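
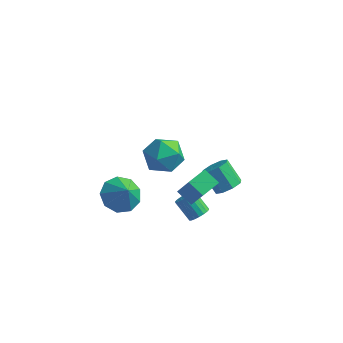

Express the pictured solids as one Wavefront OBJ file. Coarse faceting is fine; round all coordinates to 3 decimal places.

v -3.041 -1.679 -2.706
v -2.293 -2.119 -3.333
v -2.419 -2.121 -1.654
v -2.102 -1.435 -3.158
v -2.351 -0.864 -2.772
v -2.922 -0.675 -2.356
v -3.549 -0.956 -2.103
v -3.938 -1.575 -2.133
v -3.908 -2.243 -2.431
v -3.471 -2.647 -2.858
v -2.834 -2.598 -3.214
v 0.705 -3.353 0.777
v 1.569 -4.035 2.554
v 1.101 -2.355 0.968
v 1.965 -3.038 2.745
v 1.515 -3.582 0.295
v 2.379 -4.265 2.072
v 1.911 -2.585 0.486
v 2.775 -3.267 2.263
v 1.157 2.259 -4.169
v 1.751 2.368 -3.691
v 0.836 2.709 -2.633
v 0.243 2.601 -3.111
v 1.601 2.859 -3.979
v 0.686 3.201 -2.921
v 1.191 2.999 -4.379
v 0.276 3.341 -3.321
v 0.761 2.706 -4.656
v -0.154 3.047 -3.597
v 0.564 2.151 -4.647
v -0.351 2.492 -3.589
v 0.714 1.659 -4.359
v -0.201 2.001 -3.301
v 1.124 1.519 -3.959
v 0.209 1.861 -2.901
v 1.554 1.813 -3.683
v 0.639 2.154 -2.624
v -1.027 -1.885 2.856
v -0.376 -1.669 1.991
v -0.264 -3.491 3.029
v 0.387 -3.275 2.164
v 0.528 -2.727 3.112
v 0.056 -1.734 3.005
v -0.696 -3.426 2.015
v -1.168 -2.433 1.908
v -0.171 -2.621 1.471
v 0.585 -2.189 2.149
v -1.225 -2.971 2.871
v -0.469 -2.539 3.549
v 0.875 -0.977 -3.438
v 1.197 -0.516 -3.262
v 0.307 -0.221 -2.406
v -0.015 -0.683 -2.582
v 1.048 -0.414 -3.452
v 0.157 -0.119 -2.597
v 0.865 -0.423 -3.64
v -0.026 -0.128 -2.784
v 0.683 -0.543 -3.788
v -0.207 -0.248 -2.932
v 0.54 -0.748 -3.866
v -0.351 -0.453 -3.01
v 0.463 -0.999 -3.859
v -0.428 -0.704 -3.004
v 0.468 -1.246 -3.77
v -0.423 -0.951 -2.914
v 0.553 -1.439 -3.614
v -0.337 -1.144 -2.758
v 0.703 -1.541 -3.423
v -0.188 -1.246 -2.568
v 0.886 -1.532 -3.236
v -0.005 -1.237 -2.38
v 1.067 -1.412 -3.088
v 0.177 -1.117 -2.232
v 1.211 -1.207 -3.01
v 0.32 -0.912 -2.154
v 1.288 -0.956 -3.016
v 0.397 -0.661 -2.161
v 1.283 -0.709 -3.106
v 0.392 -0.414 -2.25
f 2 1 4
f 2 4 3
f 4 1 5
f 4 5 3
f 5 1 6
f 5 6 3
f 6 1 7
f 6 7 3
f 7 1 8
f 7 8 3
f 8 1 9
f 8 9 3
f 9 1 10
f 9 10 3
f 10 1 11
f 10 11 3
f 11 1 2
f 11 2 3
f 13 15 12
f 16 13 12
f 12 15 14
f 14 16 12
f 13 19 15
f 17 13 16
f 17 19 13
f 15 19 14
f 18 16 14
f 14 19 18
f 18 17 16
f 19 17 18
f 21 20 24
f 21 24 22
f 22 24 25
f 22 25 23
f 24 20 26
f 24 26 25
f 25 26 27
f 25 27 23
f 26 20 28
f 26 28 27
f 27 28 29
f 27 29 23
f 28 20 30
f 28 30 29
f 29 30 31
f 29 31 23
f 30 20 32
f 30 32 31
f 31 32 33
f 31 33 23
f 32 20 34
f 32 34 33
f 33 34 35
f 33 35 23
f 34 20 36
f 34 36 35
f 35 36 37
f 35 37 23
f 36 20 21
f 36 21 37
f 37 21 22
f 37 22 23
f 38 49 43
f 38 43 39
f 38 39 45
f 38 45 48
f 38 48 49
f 39 43 47
f 43 49 42
f 49 48 40
f 48 45 44
f 45 39 46
f 41 47 42
f 41 42 40
f 41 40 44
f 41 44 46
f 41 46 47
f 42 47 43
f 40 42 49
f 44 40 48
f 46 44 45
f 47 46 39
f 51 50 54
f 51 54 52
f 52 54 55
f 52 55 53
f 54 50 56
f 54 56 55
f 55 56 57
f 55 57 53
f 56 50 58
f 56 58 57
f 57 58 59
f 57 59 53
f 58 50 60
f 58 60 59
f 59 60 61
f 59 61 53
f 60 50 62
f 60 62 61
f 61 62 63
f 61 63 53
f 62 50 64
f 62 64 63
f 63 64 65
f 63 65 53
f 64 50 66
f 64 66 65
f 65 66 67
f 65 67 53
f 66 50 68
f 66 68 67
f 67 68 69
f 67 69 53
f 68 50 70
f 68 70 69
f 69 70 71
f 69 71 53
f 70 50 72
f 70 72 71
f 71 72 73
f 71 73 53
f 72 50 74
f 72 74 73
f 73 74 75
f 73 75 53
f 74 50 76
f 74 76 75
f 75 76 77
f 75 77 53
f 76 50 78
f 76 78 77
f 77 78 79
f 77 79 53
f 78 50 51
f 78 51 79
f 79 51 52
f 79 52 53



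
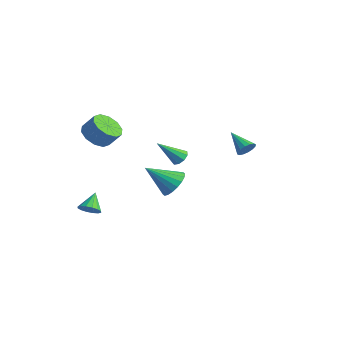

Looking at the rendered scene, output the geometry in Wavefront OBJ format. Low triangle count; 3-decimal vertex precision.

v -0.437 0.382 -1.131
v 0.092 -0.323 -1.535
v -1.263 -0.962 0.131
v 0.348 -0.182 -1.217
v 0.448 0.071 -0.882
v 0.373 0.386 -0.597
v 0.137 0.7 -0.417
v -0.212 0.951 -0.378
v -0.606 1.089 -0.489
v -0.966 1.087 -0.727
v -1.222 0.945 -1.045
v -1.322 0.692 -1.38
v -1.246 0.378 -1.665
v -1.011 0.064 -1.845
v -0.662 -0.187 -1.884
v -0.268 -0.325 -1.773
v -2.05 -4.029 -2.626
v -1.769 -4.402 -2.131
v -2.63 -3.311 -1.754
v -1.538 -4.142 -2.192
v -1.445 -3.853 -2.369
v -1.514 -3.61 -2.614
v -1.726 -3.48 -2.863
v -2.025 -3.497 -3.048
v -2.331 -3.656 -3.12
v -2.561 -3.916 -3.06
v -2.654 -4.205 -2.883
v -2.585 -4.448 -2.638
v -2.373 -4.578 -2.389
v -2.074 -4.561 -2.204
v 3.248 -1.551 3.019
v 3.664 -1.866 2.817
v 2.932 -2.749 4.241
v 3.798 -1.628 3.086
v 3.675 -1.354 3.323
v 3.352 -1.172 3.418
v 2.98 -1.167 3.327
v 2.733 -1.342 3.092
v 2.727 -1.614 2.822
v 2.965 -1.857 2.646
v 3.335 -1.956 2.644
v 1.554 3.792 1.503
v 1.811 4.083 1.974
v 0.246 3.628 2.317
v 1.675 4.31 1.801
v 1.507 4.399 1.549
v 1.351 4.325 1.285
v 1.25 4.108 1.078
v 1.23 3.807 0.986
v 1.297 3.502 1.032
v 1.433 3.274 1.204
v 1.601 3.186 1.456
v 1.757 3.26 1.721
v 1.858 3.476 1.927
v 1.878 3.778 2.019
v -1.662 -3.777 3.186
v -1.115 -3.261 2.573
v -0.572 -2.806 3.441
v -1.118 -3.323 4.054
v -1.601 -2.936 2.707
v -1.058 -2.481 3.575
v -2.11 -2.933 3.024
v -1.566 -2.478 3.891
v -2.448 -3.252 3.403
v -1.904 -2.797 4.27
v -2.485 -3.772 3.699
v -1.942 -3.317 4.566
v -2.208 -4.294 3.799
v -1.665 -3.839 4.667
v -1.722 -4.619 3.665
v -1.179 -4.164 4.533
v -1.214 -4.622 3.349
v -0.67 -4.167 4.216
v -0.876 -4.303 2.97
v -0.332 -3.848 3.837
v -0.838 -3.783 2.674
v -0.295 -3.328 3.541
f 2 1 4
f 2 4 3
f 4 1 5
f 4 5 3
f 5 1 6
f 5 6 3
f 6 1 7
f 6 7 3
f 7 1 8
f 7 8 3
f 8 1 9
f 8 9 3
f 9 1 10
f 9 10 3
f 10 1 11
f 10 11 3
f 11 1 12
f 11 12 3
f 12 1 13
f 12 13 3
f 13 1 14
f 13 14 3
f 14 1 15
f 14 15 3
f 15 1 16
f 15 16 3
f 16 1 2
f 16 2 3
f 18 17 20
f 18 20 19
f 20 17 21
f 20 21 19
f 21 17 22
f 21 22 19
f 22 17 23
f 22 23 19
f 23 17 24
f 23 24 19
f 24 17 25
f 24 25 19
f 25 17 26
f 25 26 19
f 26 17 27
f 26 27 19
f 27 17 28
f 27 28 19
f 28 17 29
f 28 29 19
f 29 17 30
f 29 30 19
f 30 17 18
f 30 18 19
f 32 31 34
f 32 34 33
f 34 31 35
f 34 35 33
f 35 31 36
f 35 36 33
f 36 31 37
f 36 37 33
f 37 31 38
f 37 38 33
f 38 31 39
f 38 39 33
f 39 31 40
f 39 40 33
f 40 31 41
f 40 41 33
f 41 31 32
f 41 32 33
f 43 42 45
f 43 45 44
f 45 42 46
f 45 46 44
f 46 42 47
f 46 47 44
f 47 42 48
f 47 48 44
f 48 42 49
f 48 49 44
f 49 42 50
f 49 50 44
f 50 42 51
f 50 51 44
f 51 42 52
f 51 52 44
f 52 42 53
f 52 53 44
f 53 42 54
f 53 54 44
f 54 42 55
f 54 55 44
f 55 42 43
f 55 43 44
f 57 56 60
f 57 60 58
f 58 60 61
f 58 61 59
f 60 56 62
f 60 62 61
f 61 62 63
f 61 63 59
f 62 56 64
f 62 64 63
f 63 64 65
f 63 65 59
f 64 56 66
f 64 66 65
f 65 66 67
f 65 67 59
f 66 56 68
f 66 68 67
f 67 68 69
f 67 69 59
f 68 56 70
f 68 70 69
f 69 70 71
f 69 71 59
f 70 56 72
f 70 72 71
f 71 72 73
f 71 73 59
f 72 56 74
f 72 74 73
f 73 74 75
f 73 75 59
f 74 56 76
f 74 76 75
f 75 76 77
f 75 77 59
f 76 56 57
f 76 57 77
f 77 57 58
f 77 58 59



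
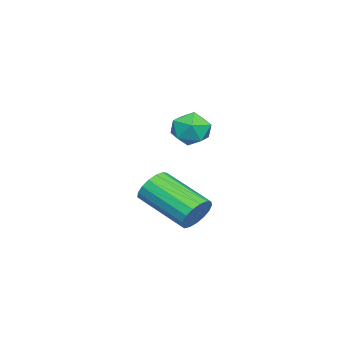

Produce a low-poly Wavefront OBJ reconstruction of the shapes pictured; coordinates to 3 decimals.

v -3.56 2.436 -2.716
v -3.022 2.466 -2.253
v -3.663 0.774 -1.4
v -4.2 0.744 -1.864
v -3.272 2.638 -2.1
v -3.913 0.946 -1.247
v -3.588 2.764 -2.087
v -4.228 1.072 -1.234
v -3.897 2.814 -2.219
v -4.538 1.123 -1.366
v -4.128 2.778 -2.465
v -4.769 1.086 -1.612
v -4.23 2.664 -2.768
v -4.871 0.972 -1.915
v -4.178 2.497 -3.06
v -4.819 0.805 -2.207
v -3.984 2.316 -3.273
v -4.625 0.625 -2.42
v -3.693 2.163 -3.358
v -4.334 0.471 -2.505
v -3.372 2.072 -3.297
v -4.012 0.38 -2.444
v -3.093 2.065 -3.102
v -3.734 0.373 -2.249
v -2.921 2.142 -2.819
v -3.562 0.451 -1.966
v -2.896 2.287 -2.513
v -3.537 0.595 -1.66
v -3.509 2.691 1.54
v -2.883 3.097 1.553
v -2.897 1.763 1.067
v -2.271 2.169 1.08
v -2.58 1.94 1.72
v -2.958 2.513 2.012
v -2.822 2.347 0.608
v -3.2 2.92 0.9
v -2.458 2.885 0.977
v -2.309 2.633 1.664
v -3.471 2.227 0.956
v -3.322 1.975 1.643
f 2 1 5
f 2 5 3
f 3 5 6
f 3 6 4
f 5 1 7
f 5 7 6
f 6 7 8
f 6 8 4
f 7 1 9
f 7 9 8
f 8 9 10
f 8 10 4
f 9 1 11
f 9 11 10
f 10 11 12
f 10 12 4
f 11 1 13
f 11 13 12
f 12 13 14
f 12 14 4
f 13 1 15
f 13 15 14
f 14 15 16
f 14 16 4
f 15 1 17
f 15 17 16
f 16 17 18
f 16 18 4
f 17 1 19
f 17 19 18
f 18 19 20
f 18 20 4
f 19 1 21
f 19 21 20
f 20 21 22
f 20 22 4
f 21 1 23
f 21 23 22
f 22 23 24
f 22 24 4
f 23 1 25
f 23 25 24
f 24 25 26
f 24 26 4
f 25 1 27
f 25 27 26
f 26 27 28
f 26 28 4
f 27 1 2
f 27 2 28
f 28 2 3
f 28 3 4
f 29 40 34
f 29 34 30
f 29 30 36
f 29 36 39
f 29 39 40
f 30 34 38
f 34 40 33
f 40 39 31
f 39 36 35
f 36 30 37
f 32 38 33
f 32 33 31
f 32 31 35
f 32 35 37
f 32 37 38
f 33 38 34
f 31 33 40
f 35 31 39
f 37 35 36
f 38 37 30



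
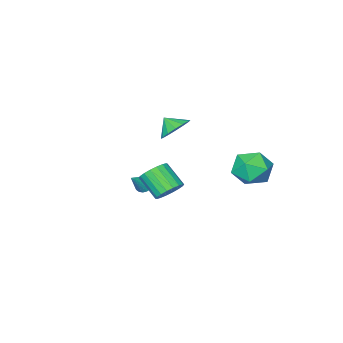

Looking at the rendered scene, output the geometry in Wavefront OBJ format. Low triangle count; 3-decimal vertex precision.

v 3.438 3.07 -0.627
v 4.256 3.114 -0.678
v 4.379 1.953 0.295
v 3.562 1.91 0.347
v 4.18 3.338 -0.401
v 4.303 2.178 0.573
v 3.957 3.51 -0.168
v 4.08 2.349 0.805
v 3.632 3.594 -0.026
v 3.755 2.434 0.947
v 3.268 3.575 -0.003
v 3.391 2.414 0.97
v 2.938 3.456 -0.104
v 3.061 2.295 0.87
v 2.707 3.26 -0.308
v 2.83 2.099 0.666
v 2.621 3.027 -0.575
v 2.744 1.866 0.398
v 2.697 2.802 -0.853
v 2.82 1.642 0.121
v 2.92 2.631 -1.085
v 3.043 1.47 -0.112
v 3.245 2.546 -1.227
v 3.368 1.386 -0.254
v 3.609 2.566 -1.25
v 3.732 1.405 -0.277
v 3.939 2.685 -1.15
v 4.062 1.524 -0.176
v 4.17 2.881 -0.946
v 4.293 1.72 0.028
v -2.699 3.631 -0.643
v -1.743 4.288 -0.384
v -1.557 2.172 -1.156
v -0.601 2.829 -0.897
v -1.315 2.448 -0.026
v -2.02 3.35 0.291
v -1.28 3.11 -1.831
v -1.985 4.012 -1.514
v -0.866 3.966 -1.118
v -0.888 3.557 -0.003
v -2.412 2.903 -1.537
v -2.434 2.494 -0.422
v -2.035 -3.478 -1.063
v -1.229 -3.706 -1.59
v -1.805 -4.202 -0.397
v -1.073 -3.35 -1.257
v -1.175 -3.028 -0.872
v -1.507 -2.826 -0.537
v -1.981 -2.8 -0.344
v -2.469 -2.955 -0.343
v -2.841 -3.25 -0.535
v -2.998 -3.606 -0.869
v -2.896 -3.928 -1.254
v -2.564 -4.13 -1.588
v -2.09 -4.157 -1.782
v -1.602 -4.002 -1.782
v 1.391 -1.734 -3.184
v 1.686 -1.446 -3.548
v 2.349 -1.566 -2.276
v 1.552 -1.274 -3.438
v 1.386 -1.192 -3.278
v 1.221 -1.218 -3.099
v 1.089 -1.346 -2.937
v 1.018 -1.551 -2.824
v 1.02 -1.792 -2.782
v 1.096 -2.022 -2.82
v 1.231 -2.194 -2.929
v 1.397 -2.276 -3.09
v 1.562 -2.25 -3.268
v 1.693 -2.122 -3.431
v 1.765 -1.917 -3.544
v 1.762 -1.676 -3.586
f 2 1 5
f 2 5 3
f 3 5 6
f 3 6 4
f 5 1 7
f 5 7 6
f 6 7 8
f 6 8 4
f 7 1 9
f 7 9 8
f 8 9 10
f 8 10 4
f 9 1 11
f 9 11 10
f 10 11 12
f 10 12 4
f 11 1 13
f 11 13 12
f 12 13 14
f 12 14 4
f 13 1 15
f 13 15 14
f 14 15 16
f 14 16 4
f 15 1 17
f 15 17 16
f 16 17 18
f 16 18 4
f 17 1 19
f 17 19 18
f 18 19 20
f 18 20 4
f 19 1 21
f 19 21 20
f 20 21 22
f 20 22 4
f 21 1 23
f 21 23 22
f 22 23 24
f 22 24 4
f 23 1 25
f 23 25 24
f 24 25 26
f 24 26 4
f 25 1 27
f 25 27 26
f 26 27 28
f 26 28 4
f 27 1 29
f 27 29 28
f 28 29 30
f 28 30 4
f 29 1 2
f 29 2 30
f 30 2 3
f 30 3 4
f 31 42 36
f 31 36 32
f 31 32 38
f 31 38 41
f 31 41 42
f 32 36 40
f 36 42 35
f 42 41 33
f 41 38 37
f 38 32 39
f 34 40 35
f 34 35 33
f 34 33 37
f 34 37 39
f 34 39 40
f 35 40 36
f 33 35 42
f 37 33 41
f 39 37 38
f 40 39 32
f 44 43 46
f 44 46 45
f 46 43 47
f 46 47 45
f 47 43 48
f 47 48 45
f 48 43 49
f 48 49 45
f 49 43 50
f 49 50 45
f 50 43 51
f 50 51 45
f 51 43 52
f 51 52 45
f 52 43 53
f 52 53 45
f 53 43 54
f 53 54 45
f 54 43 55
f 54 55 45
f 55 43 56
f 55 56 45
f 56 43 44
f 56 44 45
f 58 57 60
f 58 60 59
f 60 57 61
f 60 61 59
f 61 57 62
f 61 62 59
f 62 57 63
f 62 63 59
f 63 57 64
f 63 64 59
f 64 57 65
f 64 65 59
f 65 57 66
f 65 66 59
f 66 57 67
f 66 67 59
f 67 57 68
f 67 68 59
f 68 57 69
f 68 69 59
f 69 57 70
f 69 70 59
f 70 57 71
f 70 71 59
f 71 57 72
f 71 72 59
f 72 57 58
f 72 58 59



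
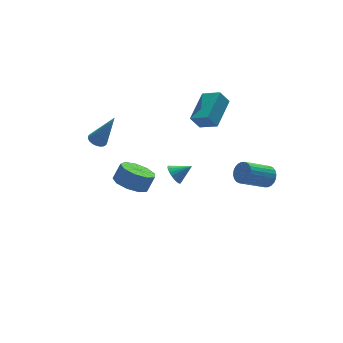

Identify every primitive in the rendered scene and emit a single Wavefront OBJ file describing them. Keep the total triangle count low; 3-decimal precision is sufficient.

v -0.244 -1.848 2.045
v 0.115 -1.582 1.629
v 0.604 -2.132 2.595
v 0.073 -1.392 1.792
v -0.023 -1.281 1.998
v -0.158 -1.268 2.213
v -0.308 -1.355 2.398
v -0.446 -1.527 2.523
v -0.55 -1.755 2.565
v -0.6 -1.998 2.517
v -0.589 -2.216 2.387
v -0.519 -2.37 2.198
v -0.401 -2.434 1.983
v -0.255 -2.396 1.779
v -0.108 -2.264 1.62
v 0.016 -2.059 1.535
v 0.095 -1.818 1.538
v 2.524 0.572 2.914
v 2.038 0.725 3.692
v 3.896 1.779 3.533
v 3.411 1.933 4.311
v 3.069 -0.313 3.429
v 2.584 -0.159 4.207
v 4.442 0.895 4.048
v 3.956 1.048 4.826
v -2.283 2.687 2.22
v -1.846 2.474 1.985
v -1.537 2.173 4.08
v -1.782 2.686 2.018
v -1.805 2.899 2.086
v -1.91 3.075 2.177
v -2.08 3.184 2.275
v -2.285 3.208 2.364
v -2.489 3.141 2.428
v -2.659 2.996 2.455
v -2.763 2.797 2.442
v -2.784 2.58 2.391
v -2.719 2.381 2.309
v -2.578 2.235 2.213
v -2.386 2.167 2.117
v -2.177 2.19 2.039
v -1.986 2.298 1.993
v -0.215 3.163 -2.639
v 0.555 3.597 -3.149
v 1.085 3.711 -2.25
v 0.315 3.277 -1.741
v 0.1 4.084 -2.943
v 0.631 4.198 -2.044
v -0.502 4.141 -2.594
v 0.029 4.255 -1.696
v -0.97 3.74 -2.267
v -0.439 3.854 -1.368
v -1.085 3.069 -2.114
v -0.554 3.183 -1.215
v -0.793 2.442 -2.207
v -0.262 2.556 -1.308
v -0.231 2.152 -2.502
v 0.3 2.266 -1.603
v 0.339 2.336 -2.861
v 0.869 2.45 -1.963
v 0.649 2.906 -3.117
v 1.179 3.02 -2.218
v 4.072 -3.673 1.529
v 4.383 -3.383 2.021
v 2.919 -3.377 2.943
v 2.608 -3.667 2.451
v 4.301 -3.183 1.889
v 2.837 -3.176 2.811
v 4.184 -3.057 1.703
v 2.72 -3.051 2.625
v 4.05 -3.025 1.49
v 2.586 -3.018 2.412
v 3.919 -3.091 1.283
v 2.455 -3.085 2.205
v 3.812 -3.246 1.113
v 2.348 -3.24 2.035
v 3.744 -3.467 1.007
v 2.28 -3.46 1.929
v 3.726 -3.718 0.98
v 2.262 -3.712 1.902
v 3.761 -3.963 1.037
v 2.297 -3.957 1.959
v 3.843 -4.164 1.169
v 2.379 -4.157 2.091
v 3.96 -4.289 1.355
v 2.496 -4.283 2.277
v 4.094 -4.322 1.568
v 2.63 -4.315 2.49
v 4.225 -4.255 1.775
v 2.761 -4.249 2.697
v 4.332 -4.1 1.945
v 2.868 -4.094 2.867
v 4.4 -3.88 2.051
v 2.936 -3.873 2.973
v 4.418 -3.628 2.078
v 2.954 -3.622 3
f 2 1 4
f 2 4 3
f 4 1 5
f 4 5 3
f 5 1 6
f 5 6 3
f 6 1 7
f 6 7 3
f 7 1 8
f 7 8 3
f 8 1 9
f 8 9 3
f 9 1 10
f 9 10 3
f 10 1 11
f 10 11 3
f 11 1 12
f 11 12 3
f 12 1 13
f 12 13 3
f 13 1 14
f 13 14 3
f 14 1 15
f 14 15 3
f 15 1 16
f 15 16 3
f 16 1 17
f 16 17 3
f 17 1 2
f 17 2 3
f 19 21 18
f 22 19 18
f 18 21 20
f 20 22 18
f 19 25 21
f 23 19 22
f 23 25 19
f 21 25 20
f 24 22 20
f 20 25 24
f 24 23 22
f 25 23 24
f 27 26 29
f 27 29 28
f 29 26 30
f 29 30 28
f 30 26 31
f 30 31 28
f 31 26 32
f 31 32 28
f 32 26 33
f 32 33 28
f 33 26 34
f 33 34 28
f 34 26 35
f 34 35 28
f 35 26 36
f 35 36 28
f 36 26 37
f 36 37 28
f 37 26 38
f 37 38 28
f 38 26 39
f 38 39 28
f 39 26 40
f 39 40 28
f 40 26 41
f 40 41 28
f 41 26 42
f 41 42 28
f 42 26 27
f 42 27 28
f 44 43 47
f 44 47 45
f 45 47 48
f 45 48 46
f 47 43 49
f 47 49 48
f 48 49 50
f 48 50 46
f 49 43 51
f 49 51 50
f 50 51 52
f 50 52 46
f 51 43 53
f 51 53 52
f 52 53 54
f 52 54 46
f 53 43 55
f 53 55 54
f 54 55 56
f 54 56 46
f 55 43 57
f 55 57 56
f 56 57 58
f 56 58 46
f 57 43 59
f 57 59 58
f 58 59 60
f 58 60 46
f 59 43 61
f 59 61 60
f 60 61 62
f 60 62 46
f 61 43 44
f 61 44 62
f 62 44 45
f 62 45 46
f 64 63 67
f 64 67 65
f 65 67 68
f 65 68 66
f 67 63 69
f 67 69 68
f 68 69 70
f 68 70 66
f 69 63 71
f 69 71 70
f 70 71 72
f 70 72 66
f 71 63 73
f 71 73 72
f 72 73 74
f 72 74 66
f 73 63 75
f 73 75 74
f 74 75 76
f 74 76 66
f 75 63 77
f 75 77 76
f 76 77 78
f 76 78 66
f 77 63 79
f 77 79 78
f 78 79 80
f 78 80 66
f 79 63 81
f 79 81 80
f 80 81 82
f 80 82 66
f 81 63 83
f 81 83 82
f 82 83 84
f 82 84 66
f 83 63 85
f 83 85 84
f 84 85 86
f 84 86 66
f 85 63 87
f 85 87 86
f 86 87 88
f 86 88 66
f 87 63 89
f 87 89 88
f 88 89 90
f 88 90 66
f 89 63 91
f 89 91 90
f 90 91 92
f 90 92 66
f 91 63 93
f 91 93 92
f 92 93 94
f 92 94 66
f 93 63 95
f 93 95 94
f 94 95 96
f 94 96 66
f 95 63 64
f 95 64 96
f 96 64 65
f 96 65 66



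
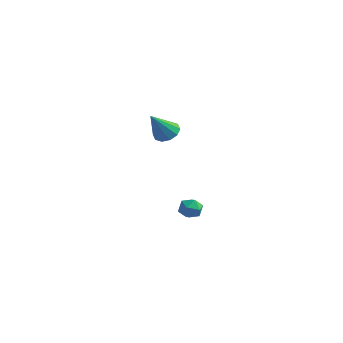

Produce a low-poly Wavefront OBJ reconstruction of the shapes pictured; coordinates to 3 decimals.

v -3.216 0.064 -3.622
v -2.858 0.473 -3.157
v -2.242 -0.513 -3.863
v -1.884 -0.104 -3.398
v -2.367 -0.575 -3.162
v -2.969 -0.219 -3.013
v -2.131 0.179 -4.007
v -2.733 0.535 -3.858
v -2.188 0.544 -3.395
v -2.334 0.078 -2.873
v -2.766 -0.118 -4.147
v -2.912 -0.584 -3.625
v -2.241 -2.31 2.791
v -1.612 -2.029 3.061
v -2.359 -3.39 4.189
v -1.96 -1.78 3.224
v -2.415 -1.734 3.222
v -2.804 -1.908 3.054
v -2.977 -2.236 2.787
v -2.87 -2.592 2.521
v -2.522 -2.84 2.358
v -2.067 -2.886 2.361
v -1.679 -2.712 2.528
v -1.505 -2.385 2.795
f 1 12 6
f 1 6 2
f 1 2 8
f 1 8 11
f 1 11 12
f 2 6 10
f 6 12 5
f 12 11 3
f 11 8 7
f 8 2 9
f 4 10 5
f 4 5 3
f 4 3 7
f 4 7 9
f 4 9 10
f 5 10 6
f 3 5 12
f 7 3 11
f 9 7 8
f 10 9 2
f 14 13 16
f 14 16 15
f 16 13 17
f 16 17 15
f 17 13 18
f 17 18 15
f 18 13 19
f 18 19 15
f 19 13 20
f 19 20 15
f 20 13 21
f 20 21 15
f 21 13 22
f 21 22 15
f 22 13 23
f 22 23 15
f 23 13 24
f 23 24 15
f 24 13 14
f 24 14 15



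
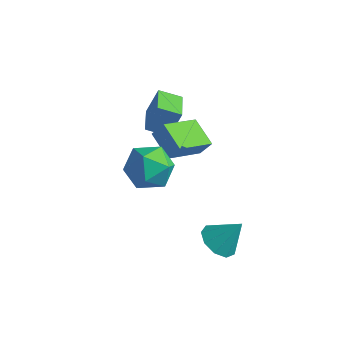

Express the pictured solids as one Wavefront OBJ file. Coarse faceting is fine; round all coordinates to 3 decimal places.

v 3.029 0.507 -1.818
v 3.81 0.023 -2.062
v 3.811 1.113 -0.522
v 3.816 0.61 -2.341
v 3.454 1.149 -2.374
v 2.893 1.387 -2.148
v 2.397 1.214 -1.767
v 2.196 0.709 -1.41
v 2.385 0.11 -1.243
v 2.876 -0.303 -1.346
v 3.438 -0.338 -1.669
v 1.266 1.471 2.638
v 0.949 -0.333 3.513
v 0.01 1.962 3.196
v -0.308 0.158 4.071
v 1.688 1.742 3.349
v 1.37 -0.062 4.224
v 0.431 2.233 3.907
v 0.114 0.429 4.782
v 0.207 -0.439 3.48
v 1.405 -0.464 3.456
v 0.175 -2.336 3.884
v 1.373 -2.361 3.86
v 0.803 -1.784 4.743
v 0.823 -0.612 4.493
v 0.757 -2.188 2.847
v 0.777 -1.016 2.597
v 1.745 -1.545 3.065
v 1.774 -1.296 4.237
v -0.194 -1.504 3.103
v -0.165 -1.255 4.275
v -3.418 3.611 1.11
v -3.094 4.108 2.488
v -2.524 4.213 0.682
v -2.2 4.71 2.06
v -2.46 2.35 1.34
v -2.136 2.847 2.718
v -1.566 2.952 0.912
v -1.242 3.449 2.29
f 2 1 4
f 2 4 3
f 4 1 5
f 4 5 3
f 5 1 6
f 5 6 3
f 6 1 7
f 6 7 3
f 7 1 8
f 7 8 3
f 8 1 9
f 8 9 3
f 9 1 10
f 9 10 3
f 10 1 11
f 10 11 3
f 11 1 2
f 11 2 3
f 13 15 12
f 16 13 12
f 12 15 14
f 14 16 12
f 13 19 15
f 17 13 16
f 17 19 13
f 15 19 14
f 18 16 14
f 14 19 18
f 18 17 16
f 19 17 18
f 20 31 25
f 20 25 21
f 20 21 27
f 20 27 30
f 20 30 31
f 21 25 29
f 25 31 24
f 31 30 22
f 30 27 26
f 27 21 28
f 23 29 24
f 23 24 22
f 23 22 26
f 23 26 28
f 23 28 29
f 24 29 25
f 22 24 31
f 26 22 30
f 28 26 27
f 29 28 21
f 33 35 32
f 36 33 32
f 32 35 34
f 34 36 32
f 33 39 35
f 37 33 36
f 37 39 33
f 35 39 34
f 38 36 34
f 34 39 38
f 38 37 36
f 39 37 38



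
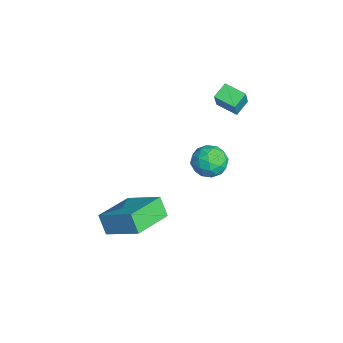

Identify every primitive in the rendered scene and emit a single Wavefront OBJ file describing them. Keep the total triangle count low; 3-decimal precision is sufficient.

v -1.658 2.499 2.732
v -2.215 3.127 3.176
v -0.89 3.359 2.48
v -1.447 3.987 2.924
v -0.993 2.253 3.916
v -1.55 2.881 4.36
v -0.225 3.113 3.664
v -0.782 3.741 4.108
v 3.436 -3.896 -0.161
v 4.603 -2.542 0.843
v 1.935 -2.33 -0.528
v 3.101 -0.977 0.476
v 3.959 -3.623 -1.136
v 5.125 -2.27 -0.132
v 2.457 -2.058 -1.503
v 3.624 -0.704 -0.499
v -2.347 2.245 -1.545
v -1.871 2.611 -0.746
v -0.949 1.669 -2.114
v -0.473 2.035 -1.315
v -1.104 1.267 -1.212
v -1.968 1.624 -0.861
v -0.852 2.656 -1.999
v -1.716 3.013 -1.648
v -0.947 2.865 -1.027
v -1.103 2.007 -0.541
v -1.717 2.273 -2.319
v -1.873 1.415 -1.833
v -2.232 2.479 -1.095
v -0.588 1.801 -1.765
v -0.959 1.35 -1.704
v -0.679 1.565 -1.235
v -2.289 1.898 -1.163
v -2.009 2.113 -0.693
v -1.558 1.324 -0.967
v -0.811 2.167 -2.167
v -0.531 2.382 -1.697
v -2.141 2.715 -1.625
v -1.861 2.93 -1.156
v -1.262 2.956 -1.893
v -1.409 2.843 -0.791
v -0.587 2.505 -1.126
v -0.81 2.87 -1.528
v -1.318 3.079 -1.321
v -1.501 2.339 -0.505
v -0.679 2 -0.84
v -1.05 1.549 -0.779
v -1.558 1.758 -0.573
v -0.958 2.488 -0.671
v -2.141 2.28 -2.02
v -1.319 1.941 -2.355
v -1.262 2.522 -2.287
v -1.77 2.731 -2.081
v -2.233 1.775 -1.734
v -1.411 1.437 -2.069
v -1.502 1.201 -1.539
v -2.01 1.41 -1.332
v -1.862 1.792 -2.189
f 2 4 1
f 5 2 1
f 1 4 3
f 3 5 1
f 2 8 4
f 6 2 5
f 6 8 2
f 4 8 3
f 7 5 3
f 3 8 7
f 7 6 5
f 8 6 7
f 10 12 9
f 13 10 9
f 9 12 11
f 11 13 9
f 10 16 12
f 14 10 13
f 14 16 10
f 12 16 11
f 15 13 11
f 11 16 15
f 15 14 13
f 16 14 15
f 17 54 33
f 54 28 57
f 33 57 22
f 54 57 33
f 17 33 29
f 33 22 34
f 29 34 18
f 33 34 29
f 17 29 38
f 29 18 39
f 38 39 24
f 29 39 38
f 17 38 50
f 38 24 53
f 50 53 27
f 38 53 50
f 17 50 54
f 50 27 58
f 54 58 28
f 50 58 54
f 18 34 45
f 34 22 48
f 45 48 26
f 34 48 45
f 22 57 35
f 57 28 56
f 35 56 21
f 57 56 35
f 28 58 55
f 58 27 51
f 55 51 19
f 58 51 55
f 27 53 52
f 53 24 40
f 52 40 23
f 53 40 52
f 24 39 44
f 39 18 41
f 44 41 25
f 39 41 44
f 20 46 32
f 46 26 47
f 32 47 21
f 46 47 32
f 20 32 30
f 32 21 31
f 30 31 19
f 32 31 30
f 20 30 37
f 30 19 36
f 37 36 23
f 30 36 37
f 20 37 42
f 37 23 43
f 42 43 25
f 37 43 42
f 20 42 46
f 42 25 49
f 46 49 26
f 42 49 46
f 21 47 35
f 47 26 48
f 35 48 22
f 47 48 35
f 19 31 55
f 31 21 56
f 55 56 28
f 31 56 55
f 23 36 52
f 36 19 51
f 52 51 27
f 36 51 52
f 25 43 44
f 43 23 40
f 44 40 24
f 43 40 44
f 26 49 45
f 49 25 41
f 45 41 18
f 49 41 45



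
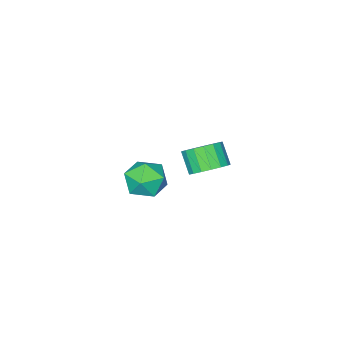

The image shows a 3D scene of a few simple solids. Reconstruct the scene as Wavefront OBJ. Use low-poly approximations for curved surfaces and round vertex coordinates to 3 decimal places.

v 2.419 2.04 3.797
v 3.02 2.054 2.821
v 2.4 0.186 3.759
v 3.001 0.2 2.783
v 3.494 0.529 3.764
v 3.505 1.675 3.788
v 1.915 0.565 2.792
v 1.926 1.711 2.816
v 2.708 1.143 2.2
v 3.684 1.12 2.801
v 1.736 1.12 3.779
v 2.712 1.097 4.38
v -2.926 -0.641 -0.437
v -1.955 -1.057 -0.528
v -2.244 -1.956 0.506
v -3.214 -1.539 0.597
v -1.896 -0.685 -0.188
v -2.185 -1.584 0.846
v -2.073 -0.302 0.095
v -2.362 -1.201 1.129
v -2.446 0.002 0.256
v -2.734 -0.897 1.29
v -2.928 0.16 0.258
v -3.216 -0.739 1.292
v -3.41 0.134 0.101
v -3.698 -0.765 1.135
v -3.781 -0.069 -0.179
v -4.069 -0.968 0.855
v -3.956 -0.404 -0.518
v -4.244 -1.302 0.516
v -3.895 -0.792 -0.839
v -4.183 -1.691 0.195
v -3.612 -1.146 -1.068
v -3.9 -2.045 -0.034
v -3.172 -1.384 -1.152
v -3.46 -2.283 -0.118
v -2.675 -1.451 -1.072
v -2.964 -2.35 -0.038
v -2.236 -1.333 -0.847
v -2.525 -2.232 0.187
f 1 12 6
f 1 6 2
f 1 2 8
f 1 8 11
f 1 11 12
f 2 6 10
f 6 12 5
f 12 11 3
f 11 8 7
f 8 2 9
f 4 10 5
f 4 5 3
f 4 3 7
f 4 7 9
f 4 9 10
f 5 10 6
f 3 5 12
f 7 3 11
f 9 7 8
f 10 9 2
f 14 13 17
f 14 17 15
f 15 17 18
f 15 18 16
f 17 13 19
f 17 19 18
f 18 19 20
f 18 20 16
f 19 13 21
f 19 21 20
f 20 21 22
f 20 22 16
f 21 13 23
f 21 23 22
f 22 23 24
f 22 24 16
f 23 13 25
f 23 25 24
f 24 25 26
f 24 26 16
f 25 13 27
f 25 27 26
f 26 27 28
f 26 28 16
f 27 13 29
f 27 29 28
f 28 29 30
f 28 30 16
f 29 13 31
f 29 31 30
f 30 31 32
f 30 32 16
f 31 13 33
f 31 33 32
f 32 33 34
f 32 34 16
f 33 13 35
f 33 35 34
f 34 35 36
f 34 36 16
f 35 13 37
f 35 37 36
f 36 37 38
f 36 38 16
f 37 13 39
f 37 39 38
f 38 39 40
f 38 40 16
f 39 13 14
f 39 14 40
f 40 14 15
f 40 15 16



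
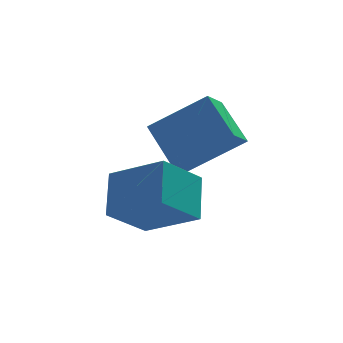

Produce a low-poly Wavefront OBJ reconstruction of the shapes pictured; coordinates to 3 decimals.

v -0.12 3.114 -0.571
v -0.688 2.492 0.057
v -0.531 4.42 0.35
v -1.099 3.798 0.978
v 1.519 2.802 0.602
v 0.951 2.18 1.23
v 1.108 4.108 1.523
v 0.54 3.486 2.151
v -2.831 0.91 -0.655
v -1.564 -0.112 0.245
v -2.512 2.081 0.225
v -1.245 1.06 1.126
v -1.675 1.4 -1.726
v -0.408 0.379 -0.825
v -1.356 2.572 -0.845
v -0.089 1.55 0.055
f 2 4 1
f 5 2 1
f 1 4 3
f 3 5 1
f 2 8 4
f 6 2 5
f 6 8 2
f 4 8 3
f 7 5 3
f 3 8 7
f 7 6 5
f 8 6 7
f 10 12 9
f 13 10 9
f 9 12 11
f 11 13 9
f 10 16 12
f 14 10 13
f 14 16 10
f 12 16 11
f 15 13 11
f 11 16 15
f 15 14 13
f 16 14 15



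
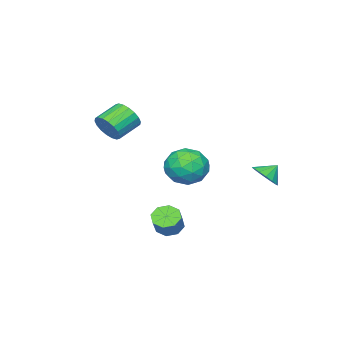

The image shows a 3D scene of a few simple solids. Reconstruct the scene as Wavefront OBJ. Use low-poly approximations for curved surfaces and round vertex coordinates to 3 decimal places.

v 1.75 -3.541 2.168
v 2.074 -3.901 2.986
v 0.713 -3.619 3.649
v 0.39 -3.259 2.832
v 2.174 -3.491 3.017
v 0.813 -3.209 3.68
v 2.19 -3.091 2.88
v 0.83 -2.81 3.544
v 2.119 -2.781 2.603
v 0.758 -2.499 3.266
v 1.975 -2.62 2.239
v 0.614 -2.339 2.902
v 1.787 -2.643 1.861
v 0.426 -2.361 2.524
v 1.591 -2.843 1.544
v 0.23 -2.561 2.208
v 1.427 -3.181 1.351
v 0.066 -2.899 2.014
v 1.327 -3.591 1.32
v -0.034 -3.309 1.983
v 1.31 -3.99 1.456
v -0.05 -3.709 2.12
v 1.382 -4.301 1.734
v 0.021 -4.019 2.397
v 1.526 -4.461 2.098
v 0.165 -4.18 2.761
v 1.714 -4.439 2.476
v 0.353 -4.157 3.139
v 1.91 -4.239 2.792
v 0.549 -3.957 3.456
v -2.696 3.444 -1.003
v -2.019 3.568 -0.407
v -3.364 3.796 -0.317
v -2.049 3.974 -0.644
v -2.252 4.238 -0.977
v -2.573 4.289 -1.317
v -2.928 4.114 -1.573
v -3.221 3.759 -1.676
v -3.372 3.32 -1.599
v -3.343 2.914 -1.362
v -3.14 2.65 -1.028
v -2.818 2.599 -0.688
v -2.464 2.774 -0.432
v -2.171 3.129 -0.329
v 3.085 3.705 1.098
v 3.887 3.052 1.784
v 1.873 2.108 0.996
v 2.675 1.455 1.682
v 2.037 2.389 2.193
v 2.786 3.376 2.256
v 2.974 1.784 0.524
v 3.723 2.771 0.587
v 3.818 1.865 1.429
v 3.239 2.239 2.461
v 2.521 2.921 0.319
v 1.942 3.295 1.351
v 3.592 3.519 1.45
v 2.168 1.641 1.33
v 1.793 2.19 1.631
v 2.264 1.806 2.034
v 2.945 3.709 1.727
v 3.417 3.325 2.131
v 2.329 2.935 2.371
v 2.343 1.835 0.649
v 2.815 1.451 1.053
v 3.496 3.354 0.746
v 3.967 2.97 1.149
v 3.431 2.225 0.409
v 4.023 2.438 1.645
v 3.311 1.499 1.585
v 3.487 1.692 0.904
v 3.927 2.272 0.941
v 3.683 2.657 2.251
v 2.971 1.718 2.191
v 2.596 2.267 2.492
v 3.036 2.847 2.529
v 3.643 1.96 2.043
v 2.789 3.442 0.589
v 2.077 2.503 0.529
v 2.724 2.313 0.251
v 3.164 2.893 0.288
v 2.449 3.661 1.195
v 1.737 2.722 1.135
v 1.833 2.888 1.839
v 2.273 3.468 1.876
v 2.117 3.2 0.737
v 2.015 0.791 -3.609
v 2.591 1.037 -4.124
v 3.34 1.414 -3.105
v 2.765 1.169 -2.591
v 2.184 1.486 -3.991
v 2.934 1.863 -2.972
v 1.679 1.528 -3.634
v 2.429 1.905 -2.616
v 1.37 1.139 -3.263
v 2.12 1.516 -2.245
v 1.44 0.546 -3.095
v 2.189 0.923 -2.076
v 1.846 0.097 -3.228
v 2.596 0.474 -2.209
v 2.351 0.055 -3.584
v 3.101 0.432 -2.566
v 2.66 0.444 -3.955
v 3.41 0.821 -2.937
f 2 1 5
f 2 5 3
f 3 5 6
f 3 6 4
f 5 1 7
f 5 7 6
f 6 7 8
f 6 8 4
f 7 1 9
f 7 9 8
f 8 9 10
f 8 10 4
f 9 1 11
f 9 11 10
f 10 11 12
f 10 12 4
f 11 1 13
f 11 13 12
f 12 13 14
f 12 14 4
f 13 1 15
f 13 15 14
f 14 15 16
f 14 16 4
f 15 1 17
f 15 17 16
f 16 17 18
f 16 18 4
f 17 1 19
f 17 19 18
f 18 19 20
f 18 20 4
f 19 1 21
f 19 21 20
f 20 21 22
f 20 22 4
f 21 1 23
f 21 23 22
f 22 23 24
f 22 24 4
f 23 1 25
f 23 25 24
f 24 25 26
f 24 26 4
f 25 1 27
f 25 27 26
f 26 27 28
f 26 28 4
f 27 1 29
f 27 29 28
f 28 29 30
f 28 30 4
f 29 1 2
f 29 2 30
f 30 2 3
f 30 3 4
f 32 31 34
f 32 34 33
f 34 31 35
f 34 35 33
f 35 31 36
f 35 36 33
f 36 31 37
f 36 37 33
f 37 31 38
f 37 38 33
f 38 31 39
f 38 39 33
f 39 31 40
f 39 40 33
f 40 31 41
f 40 41 33
f 41 31 42
f 41 42 33
f 42 31 43
f 42 43 33
f 43 31 44
f 43 44 33
f 44 31 32
f 44 32 33
f 45 82 61
f 82 56 85
f 61 85 50
f 82 85 61
f 45 61 57
f 61 50 62
f 57 62 46
f 61 62 57
f 45 57 66
f 57 46 67
f 66 67 52
f 57 67 66
f 45 66 78
f 66 52 81
f 78 81 55
f 66 81 78
f 45 78 82
f 78 55 86
f 82 86 56
f 78 86 82
f 46 62 73
f 62 50 76
f 73 76 54
f 62 76 73
f 50 85 63
f 85 56 84
f 63 84 49
f 85 84 63
f 56 86 83
f 86 55 79
f 83 79 47
f 86 79 83
f 55 81 80
f 81 52 68
f 80 68 51
f 81 68 80
f 52 67 72
f 67 46 69
f 72 69 53
f 67 69 72
f 48 74 60
f 74 54 75
f 60 75 49
f 74 75 60
f 48 60 58
f 60 49 59
f 58 59 47
f 60 59 58
f 48 58 65
f 58 47 64
f 65 64 51
f 58 64 65
f 48 65 70
f 65 51 71
f 70 71 53
f 65 71 70
f 48 70 74
f 70 53 77
f 74 77 54
f 70 77 74
f 49 75 63
f 75 54 76
f 63 76 50
f 75 76 63
f 47 59 83
f 59 49 84
f 83 84 56
f 59 84 83
f 51 64 80
f 64 47 79
f 80 79 55
f 64 79 80
f 53 71 72
f 71 51 68
f 72 68 52
f 71 68 72
f 54 77 73
f 77 53 69
f 73 69 46
f 77 69 73
f 88 87 91
f 88 91 89
f 89 91 92
f 89 92 90
f 91 87 93
f 91 93 92
f 92 93 94
f 92 94 90
f 93 87 95
f 93 95 94
f 94 95 96
f 94 96 90
f 95 87 97
f 95 97 96
f 96 97 98
f 96 98 90
f 97 87 99
f 97 99 98
f 98 99 100
f 98 100 90
f 99 87 101
f 99 101 100
f 100 101 102
f 100 102 90
f 101 87 103
f 101 103 102
f 102 103 104
f 102 104 90
f 103 87 88
f 103 88 104
f 104 88 89
f 104 89 90



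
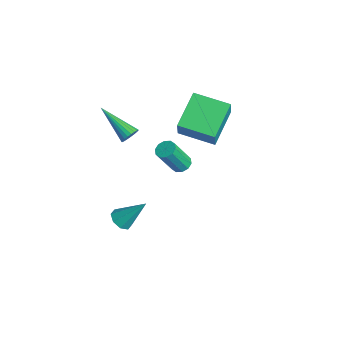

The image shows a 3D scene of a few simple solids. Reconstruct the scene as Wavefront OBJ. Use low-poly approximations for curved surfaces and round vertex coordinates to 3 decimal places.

v 0.986 0.34 1.802
v 1.318 0.712 1.983
v 1.445 -0.128 3.478
v 1.114 -0.5 3.298
v 1.012 0.803 2.06
v 1.14 -0.038 3.555
v 0.697 0.716 2.038
v 0.825 -0.124 3.534
v 0.492 0.486 1.927
v 0.62 -0.354 3.422
v 0.476 0.201 1.767
v 0.604 -0.639 3.263
v 0.655 -0.032 1.622
v 0.782 -0.872 3.117
v 0.96 -0.122 1.545
v 1.088 -0.963 3.04
v 1.275 -0.036 1.566
v 1.403 -0.876 3.062
v 1.48 0.194 1.678
v 1.608 -0.646 3.173
v 1.496 0.479 1.837
v 1.624 -0.361 3.333
v -1.302 -1.304 2.512
v -1.077 -1.166 2.96
v -2.918 -2.156 3.588
v -1.198 -0.993 2.916
v -1.337 -0.873 2.801
v -1.47 -0.828 2.637
v -1.574 -0.865 2.451
v -1.631 -0.979 2.275
v -1.631 -1.148 2.141
v -1.574 -1.345 2.071
v -1.47 -1.534 2.077
v -1.337 -1.684 2.159
v -1.198 -1.768 2.302
v -1.077 -1.772 2.481
v -0.994 -1.695 2.665
v -0.965 -1.55 2.823
v -0.994 -1.363 2.928
v -1.554 1.198 1.685
v -2.78 2.521 2.72
v -0.322 2.605 1.347
v -1.549 3.928 2.381
v -0.831 0.872 2.959
v -2.058 2.195 3.993
v 0.4 2.279 2.62
v -0.826 3.602 3.655
v -1.077 -1.922 -3.533
v -0.523 -1.789 -3.865
v -0.503 -0.858 -2.147
v -0.892 -1.459 -3.966
v -1.369 -1.401 -3.813
v -1.676 -1.647 -3.496
v -1.632 -2.055 -3.201
v -1.263 -2.385 -3.101
v -0.785 -2.444 -3.254
v -0.478 -2.197 -3.57
f 2 1 5
f 2 5 3
f 3 5 6
f 3 6 4
f 5 1 7
f 5 7 6
f 6 7 8
f 6 8 4
f 7 1 9
f 7 9 8
f 8 9 10
f 8 10 4
f 9 1 11
f 9 11 10
f 10 11 12
f 10 12 4
f 11 1 13
f 11 13 12
f 12 13 14
f 12 14 4
f 13 1 15
f 13 15 14
f 14 15 16
f 14 16 4
f 15 1 17
f 15 17 16
f 16 17 18
f 16 18 4
f 17 1 19
f 17 19 18
f 18 19 20
f 18 20 4
f 19 1 21
f 19 21 20
f 20 21 22
f 20 22 4
f 21 1 2
f 21 2 22
f 22 2 3
f 22 3 4
f 24 23 26
f 24 26 25
f 26 23 27
f 26 27 25
f 27 23 28
f 27 28 25
f 28 23 29
f 28 29 25
f 29 23 30
f 29 30 25
f 30 23 31
f 30 31 25
f 31 23 32
f 31 32 25
f 32 23 33
f 32 33 25
f 33 23 34
f 33 34 25
f 34 23 35
f 34 35 25
f 35 23 36
f 35 36 25
f 36 23 37
f 36 37 25
f 37 23 38
f 37 38 25
f 38 23 39
f 38 39 25
f 39 23 24
f 39 24 25
f 41 43 40
f 44 41 40
f 40 43 42
f 42 44 40
f 41 47 43
f 45 41 44
f 45 47 41
f 43 47 42
f 46 44 42
f 42 47 46
f 46 45 44
f 47 45 46
f 49 48 51
f 49 51 50
f 51 48 52
f 51 52 50
f 52 48 53
f 52 53 50
f 53 48 54
f 53 54 50
f 54 48 55
f 54 55 50
f 55 48 56
f 55 56 50
f 56 48 57
f 56 57 50
f 57 48 49
f 57 49 50



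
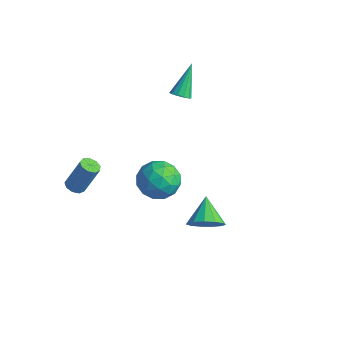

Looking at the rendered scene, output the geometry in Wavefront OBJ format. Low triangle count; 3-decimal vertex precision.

v -0.478 1.391 -1.16
v 0.201 0.521 -1.469
v -1.761 0.819 -2.371
v -1.082 -0.051 -2.68
v -1.559 -0.038 -1.638
v -0.766 0.315 -0.89
v -0.794 1.025 -2.95
v -0.001 1.378 -2.202
v 0.006 0.295 -2.576
v -0.467 -0.362 -1.764
v -1.093 1.702 -2.076
v -1.566 1.045 -1.264
v -0.026 1.006 -1.208
v -1.534 0.334 -2.632
v -1.815 0.341 -2.019
v -1.415 -0.17 -2.201
v -0.594 0.885 -0.868
v -0.195 0.374 -1.049
v -1.23 0.045 -1.148
v -1.365 0.966 -2.791
v -0.966 0.455 -2.972
v -0.145 1.51 -1.639
v 0.255 0.999 -1.821
v -0.33 1.295 -2.692
v 0.259 0.362 -2.04
v -0.496 0.026 -2.752
v -0.326 0.658 -2.911
v 0.14 0.866 -2.471
v -0.019 -0.025 -1.564
v -0.774 -0.361 -2.275
v -1.054 -0.353 -1.663
v -0.588 -0.146 -1.223
v -0.134 -0.157 -2.214
v -0.786 1.701 -1.565
v -1.541 1.365 -2.276
v -0.972 1.486 -2.617
v -0.506 1.693 -2.177
v -1.064 1.314 -1.088
v -1.819 0.978 -1.8
v -1.7 0.474 -1.369
v -1.234 0.682 -0.929
v -1.426 1.497 -1.626
v -2.64 -2.943 -1.161
v -2.145 -3.111 -1.243
v -1.684 -2.506 0.299
v -2.18 -2.337 0.381
v -2.182 -2.772 -1.365
v -1.721 -2.167 0.177
v -2.434 -2.513 -1.392
v -1.973 -1.907 0.151
v -2.782 -2.454 -1.311
v -2.321 -1.849 0.232
v -3.064 -2.625 -1.16
v -2.604 -2.019 0.383
v -3.148 -2.944 -1.009
v -2.687 -2.338 0.533
v -2.994 -3.262 -0.93
v -2.534 -2.657 0.612
v -2.675 -3.431 -0.959
v -2.214 -2.826 0.583
v -2.339 -3.372 -1.083
v -1.879 -2.766 0.46
v -1.888 3.167 2.217
v -1.641 3.581 1.953
v -2.292 4.333 3.663
v -1.938 3.587 1.865
v -2.22 3.459 1.889
v -2.396 3.239 2.018
v -2.411 2.996 2.21
v -2.26 2.807 2.404
v -1.991 2.733 2.539
v -1.69 2.797 2.572
v -1.451 2.978 2.492
v -1.352 3.219 2.325
v -1.422 3.444 2.124
v 3.698 -0.632 -0.97
v 4 -1.035 -0.212
v 2.822 0.252 -0.15
v 4.315 -0.64 -0.302
v 4.434 -0.243 -0.603
v 4.319 0.031 -1.021
v 4.007 0.094 -1.423
v 3.596 -0.073 -1.681
v 3.218 -0.418 -1.713
v 2.992 -0.831 -1.509
v 2.99 -1.18 -1.134
v 3.213 -1.356 -0.707
v 3.589 -1.302 -0.363
f 1 38 17
f 38 12 41
f 17 41 6
f 38 41 17
f 1 17 13
f 17 6 18
f 13 18 2
f 17 18 13
f 1 13 22
f 13 2 23
f 22 23 8
f 13 23 22
f 1 22 34
f 22 8 37
f 34 37 11
f 22 37 34
f 1 34 38
f 34 11 42
f 38 42 12
f 34 42 38
f 2 18 29
f 18 6 32
f 29 32 10
f 18 32 29
f 6 41 19
f 41 12 40
f 19 40 5
f 41 40 19
f 12 42 39
f 42 11 35
f 39 35 3
f 42 35 39
f 11 37 36
f 37 8 24
f 36 24 7
f 37 24 36
f 8 23 28
f 23 2 25
f 28 25 9
f 23 25 28
f 4 30 16
f 30 10 31
f 16 31 5
f 30 31 16
f 4 16 14
f 16 5 15
f 14 15 3
f 16 15 14
f 4 14 21
f 14 3 20
f 21 20 7
f 14 20 21
f 4 21 26
f 21 7 27
f 26 27 9
f 21 27 26
f 4 26 30
f 26 9 33
f 30 33 10
f 26 33 30
f 5 31 19
f 31 10 32
f 19 32 6
f 31 32 19
f 3 15 39
f 15 5 40
f 39 40 12
f 15 40 39
f 7 20 36
f 20 3 35
f 36 35 11
f 20 35 36
f 9 27 28
f 27 7 24
f 28 24 8
f 27 24 28
f 10 33 29
f 33 9 25
f 29 25 2
f 33 25 29
f 44 43 47
f 44 47 45
f 45 47 48
f 45 48 46
f 47 43 49
f 47 49 48
f 48 49 50
f 48 50 46
f 49 43 51
f 49 51 50
f 50 51 52
f 50 52 46
f 51 43 53
f 51 53 52
f 52 53 54
f 52 54 46
f 53 43 55
f 53 55 54
f 54 55 56
f 54 56 46
f 55 43 57
f 55 57 56
f 56 57 58
f 56 58 46
f 57 43 59
f 57 59 58
f 58 59 60
f 58 60 46
f 59 43 61
f 59 61 60
f 60 61 62
f 60 62 46
f 61 43 44
f 61 44 62
f 62 44 45
f 62 45 46
f 64 63 66
f 64 66 65
f 66 63 67
f 66 67 65
f 67 63 68
f 67 68 65
f 68 63 69
f 68 69 65
f 69 63 70
f 69 70 65
f 70 63 71
f 70 71 65
f 71 63 72
f 71 72 65
f 72 63 73
f 72 73 65
f 73 63 74
f 73 74 65
f 74 63 75
f 74 75 65
f 75 63 64
f 75 64 65
f 77 76 79
f 77 79 78
f 79 76 80
f 79 80 78
f 80 76 81
f 80 81 78
f 81 76 82
f 81 82 78
f 82 76 83
f 82 83 78
f 83 76 84
f 83 84 78
f 84 76 85
f 84 85 78
f 85 76 86
f 85 86 78
f 86 76 87
f 86 87 78
f 87 76 88
f 87 88 78
f 88 76 77
f 88 77 78



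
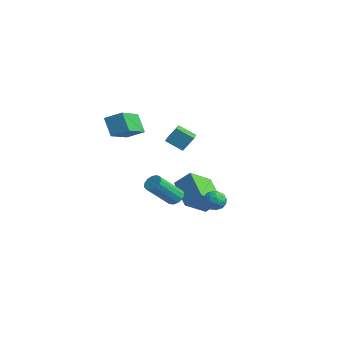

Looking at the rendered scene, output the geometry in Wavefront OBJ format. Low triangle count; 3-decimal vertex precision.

v 0.998 -0.941 -1.138
v 1.439 -0.673 -0.853
v 1.383 -2.15 0.624
v 0.942 -2.419 0.338
v 1.157 -0.543 -0.734
v 1.101 -2.02 0.743
v 0.825 -0.539 -0.743
v 0.769 -2.017 0.734
v 0.548 -0.663 -0.878
v 0.492 -2.141 0.599
v 0.413 -0.876 -1.095
v 0.357 -2.353 0.382
v 0.465 -1.109 -1.327
v 0.409 -2.587 0.15
v 0.685 -1.289 -1.498
v 0.629 -2.767 -0.021
v 1.005 -1.358 -1.556
v 0.949 -2.836 -0.079
v 1.323 -1.295 -1.481
v 1.267 -2.773 -0.004
v 1.537 -1.12 -1.297
v 1.481 -2.598 0.18
v 1.581 -0.888 -1.063
v 1.525 -2.366 0.414
v 0.217 2.863 -2.707
v 0.761 2.644 -2.263
v -0.221 1.756 -2.717
v 0.323 1.537 -2.273
v -0.201 1.986 -2.019
v 0.069 2.67 -2.012
v 0.471 1.73 -2.968
v 0.741 2.414 -2.961
v 0.918 1.943 -2.424
v 0.503 2.102 -1.837
v 0.037 2.298 -3.143
v -0.378 2.457 -2.556
v 0.527 2.851 -2.484
v 0.013 1.549 -2.496
v -0.295 1.813 -2.346
v 0.024 1.684 -2.085
v 0.121 2.866 -2.337
v 0.441 2.738 -2.075
v -0.125 2.351 -1.932
v 0.099 1.662 -2.905
v 0.419 1.534 -2.643
v 0.516 2.716 -2.895
v 0.835 2.587 -2.634
v 0.665 2.049 -3.048
v 0.939 2.31 -2.318
v 0.682 1.659 -2.324
v 0.769 1.773 -2.732
v 0.928 2.175 -2.728
v 0.695 2.403 -1.973
v 0.438 1.752 -1.979
v 0.13 2.017 -1.829
v 0.289 2.419 -1.825
v 0.788 1.991 -2.067
v 0.102 2.648 -3.001
v -0.155 1.997 -3.007
v 0.251 1.981 -3.155
v 0.41 2.383 -3.151
v -0.142 2.741 -2.656
v -0.399 2.09 -2.662
v -0.388 2.225 -2.252
v -0.229 2.627 -2.248
v -0.248 2.409 -2.913
v -4.142 3.876 -3.701
v -3.952 2.281 -2.687
v -3.445 4.542 -2.784
v -3.255 2.946 -1.77
v -2.365 3.434 -4.73
v -2.175 1.838 -3.716
v -1.668 4.099 -3.813
v -1.478 2.504 -2.799
v -2.878 -1.621 2.289
v -3.67 -1.564 3.393
v -2.121 -0.919 2.795
v -2.913 -0.862 3.899
v -1.867 -3.298 3.101
v -2.659 -3.241 4.205
v -1.11 -2.596 3.607
v -1.902 -2.539 4.711
v -2.148 0.463 1.772
v -1.878 1.052 2.686
v -3.089 1.253 1.542
v -2.819 1.841 2.456
v -1.401 1.159 1.104
v -1.131 1.747 2.018
v -2.342 1.948 0.874
v -2.072 2.537 1.788
f 2 1 5
f 2 5 3
f 3 5 6
f 3 6 4
f 5 1 7
f 5 7 6
f 6 7 8
f 6 8 4
f 7 1 9
f 7 9 8
f 8 9 10
f 8 10 4
f 9 1 11
f 9 11 10
f 10 11 12
f 10 12 4
f 11 1 13
f 11 13 12
f 12 13 14
f 12 14 4
f 13 1 15
f 13 15 14
f 14 15 16
f 14 16 4
f 15 1 17
f 15 17 16
f 16 17 18
f 16 18 4
f 17 1 19
f 17 19 18
f 18 19 20
f 18 20 4
f 19 1 21
f 19 21 20
f 20 21 22
f 20 22 4
f 21 1 23
f 21 23 22
f 22 23 24
f 22 24 4
f 23 1 2
f 23 2 24
f 24 2 3
f 24 3 4
f 25 62 41
f 62 36 65
f 41 65 30
f 62 65 41
f 25 41 37
f 41 30 42
f 37 42 26
f 41 42 37
f 25 37 46
f 37 26 47
f 46 47 32
f 37 47 46
f 25 46 58
f 46 32 61
f 58 61 35
f 46 61 58
f 25 58 62
f 58 35 66
f 62 66 36
f 58 66 62
f 26 42 53
f 42 30 56
f 53 56 34
f 42 56 53
f 30 65 43
f 65 36 64
f 43 64 29
f 65 64 43
f 36 66 63
f 66 35 59
f 63 59 27
f 66 59 63
f 35 61 60
f 61 32 48
f 60 48 31
f 61 48 60
f 32 47 52
f 47 26 49
f 52 49 33
f 47 49 52
f 28 54 40
f 54 34 55
f 40 55 29
f 54 55 40
f 28 40 38
f 40 29 39
f 38 39 27
f 40 39 38
f 28 38 45
f 38 27 44
f 45 44 31
f 38 44 45
f 28 45 50
f 45 31 51
f 50 51 33
f 45 51 50
f 28 50 54
f 50 33 57
f 54 57 34
f 50 57 54
f 29 55 43
f 55 34 56
f 43 56 30
f 55 56 43
f 27 39 63
f 39 29 64
f 63 64 36
f 39 64 63
f 31 44 60
f 44 27 59
f 60 59 35
f 44 59 60
f 33 51 52
f 51 31 48
f 52 48 32
f 51 48 52
f 34 57 53
f 57 33 49
f 53 49 26
f 57 49 53
f 68 70 67
f 71 68 67
f 67 70 69
f 69 71 67
f 68 74 70
f 72 68 71
f 72 74 68
f 70 74 69
f 73 71 69
f 69 74 73
f 73 72 71
f 74 72 73
f 76 78 75
f 79 76 75
f 75 78 77
f 77 79 75
f 76 82 78
f 80 76 79
f 80 82 76
f 78 82 77
f 81 79 77
f 77 82 81
f 81 80 79
f 82 80 81
f 84 86 83
f 87 84 83
f 83 86 85
f 85 87 83
f 84 90 86
f 88 84 87
f 88 90 84
f 86 90 85
f 89 87 85
f 85 90 89
f 89 88 87
f 90 88 89



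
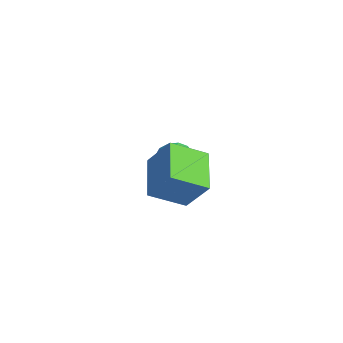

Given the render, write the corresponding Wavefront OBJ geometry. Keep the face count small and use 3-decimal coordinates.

v -2.943 3.333 -1.035
v -2.362 3.67 -1.505
v -2.138 2.31 -0.775
v -1.557 2.647 -1.245
v -1.762 2.997 -0.531
v -2.259 3.629 -0.693
v -2.241 2.351 -1.587
v -2.738 2.983 -1.749
v -1.928 3.064 -1.846
v -1.632 3.463 -1.194
v -2.868 2.517 -1.086
v -2.572 2.916 -0.434
v -2.723 3.591 -1.293
v -1.777 2.389 -0.987
v -1.898 2.594 -0.568
v -1.556 2.793 -0.844
v -2.663 3.567 -0.816
v -2.321 3.765 -1.092
v -1.969 3.369 -0.519
v -2.179 2.215 -1.188
v -1.837 2.413 -1.464
v -2.944 3.187 -1.436
v -2.602 3.386 -1.712
v -2.531 2.611 -1.761
v -2.126 3.433 -1.77
v -1.653 2.832 -1.617
v -2.055 2.658 -1.818
v -2.347 3.029 -1.913
v -1.952 3.668 -1.386
v -1.479 3.066 -1.233
v -1.6 3.272 -0.814
v -1.892 3.643 -0.909
v -1.697 3.311 -1.587
v -3.021 2.914 -1.047
v -2.548 2.312 -0.894
v -2.608 2.337 -1.371
v -2.9 2.708 -1.466
v -2.847 3.148 -0.663
v -2.374 2.547 -0.51
v -2.153 2.951 -0.367
v -2.445 3.322 -0.462
v -2.803 2.669 -0.693
v 0.94 0.91 0.961
v 0.297 -0.338 1.748
v 1.789 1.273 2.23
v 1.146 0.025 3.018
v 2.294 -0.165 0.362
v 1.651 -1.413 1.15
v 3.143 0.198 1.632
v 2.5 -1.05 2.419
f 1 38 17
f 38 12 41
f 17 41 6
f 38 41 17
f 1 17 13
f 17 6 18
f 13 18 2
f 17 18 13
f 1 13 22
f 13 2 23
f 22 23 8
f 13 23 22
f 1 22 34
f 22 8 37
f 34 37 11
f 22 37 34
f 1 34 38
f 34 11 42
f 38 42 12
f 34 42 38
f 2 18 29
f 18 6 32
f 29 32 10
f 18 32 29
f 6 41 19
f 41 12 40
f 19 40 5
f 41 40 19
f 12 42 39
f 42 11 35
f 39 35 3
f 42 35 39
f 11 37 36
f 37 8 24
f 36 24 7
f 37 24 36
f 8 23 28
f 23 2 25
f 28 25 9
f 23 25 28
f 4 30 16
f 30 10 31
f 16 31 5
f 30 31 16
f 4 16 14
f 16 5 15
f 14 15 3
f 16 15 14
f 4 14 21
f 14 3 20
f 21 20 7
f 14 20 21
f 4 21 26
f 21 7 27
f 26 27 9
f 21 27 26
f 4 26 30
f 26 9 33
f 30 33 10
f 26 33 30
f 5 31 19
f 31 10 32
f 19 32 6
f 31 32 19
f 3 15 39
f 15 5 40
f 39 40 12
f 15 40 39
f 7 20 36
f 20 3 35
f 36 35 11
f 20 35 36
f 9 27 28
f 27 7 24
f 28 24 8
f 27 24 28
f 10 33 29
f 33 9 25
f 29 25 2
f 33 25 29
f 44 46 43
f 47 44 43
f 43 46 45
f 45 47 43
f 44 50 46
f 48 44 47
f 48 50 44
f 46 50 45
f 49 47 45
f 45 50 49
f 49 48 47
f 50 48 49



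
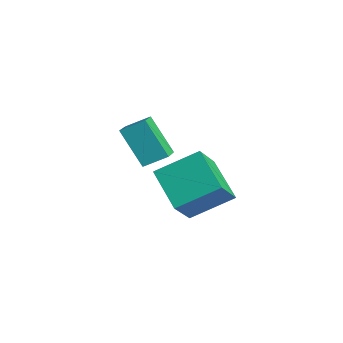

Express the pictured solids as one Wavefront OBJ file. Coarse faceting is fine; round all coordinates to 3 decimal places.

v 2.337 0.656 0.932
v 0.806 0.573 1.857
v 2.782 2.131 1.803
v 1.252 2.048 2.727
v 3.048 -0.208 2.033
v 1.518 -0.291 2.957
v 3.494 1.267 2.903
v 1.963 1.184 3.828
v -1.34 -0.315 3.449
v -0.991 0.494 3.943
v -2.143 0.236 3.114
v -1.794 1.045 3.608
v -0.426 0.155 2.032
v -0.077 0.964 2.526
v -1.229 0.706 1.697
v -0.88 1.515 2.191
f 2 4 1
f 5 2 1
f 1 4 3
f 3 5 1
f 2 8 4
f 6 2 5
f 6 8 2
f 4 8 3
f 7 5 3
f 3 8 7
f 7 6 5
f 8 6 7
f 10 12 9
f 13 10 9
f 9 12 11
f 11 13 9
f 10 16 12
f 14 10 13
f 14 16 10
f 12 16 11
f 15 13 11
f 11 16 15
f 15 14 13
f 16 14 15



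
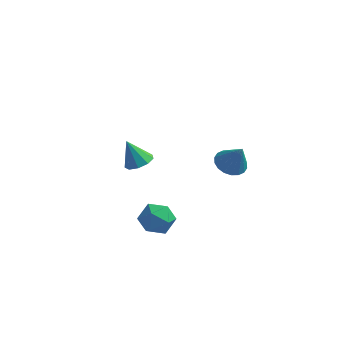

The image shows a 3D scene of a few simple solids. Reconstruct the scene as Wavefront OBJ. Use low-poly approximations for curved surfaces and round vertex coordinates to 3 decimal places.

v -0.986 -2.115 -0.075
v -0.44 -1.547 -0.618
v -0.46 -3.353 -0.842
v 0.086 -2.785 -1.385
v 0.291 -2.902 -0.457
v -0.034 -2.137 0.016
v -0.866 -2.763 -1.476
v -1.191 -1.998 -1.003
v -0.366 -1.947 -1.484
v 0.35 -2.033 -0.854
v -1.25 -2.867 -0.606
v -0.534 -2.953 0.024
v -3.56 3.703 -2.139
v -2.958 3.302 -1.821
v -4.24 3.757 -0.781
v -2.861 3.833 -1.794
v -3.091 4.303 -1.928
v -3.541 4.492 -2.161
v -3.999 4.312 -2.384
v -4.252 3.847 -2.492
v -4.181 3.314 -2.435
v -3.819 2.963 -2.239
v -3.336 2.959 -1.997
v 2.402 -0.406 2.434
v 3.131 -0.239 2.123
v 3.018 -0.654 3.746
v 3.017 0.083 2.238
v 2.781 0.309 2.391
v 2.47 0.392 2.553
v 2.146 0.318 2.692
v 1.872 0.1 2.779
v 1.703 -0.218 2.798
v 1.673 -0.573 2.745
v 1.787 -0.895 2.631
v 2.023 -1.12 2.477
v 2.334 -1.204 2.315
v 2.658 -1.13 2.177
v 2.932 -0.912 2.09
v 3.101 -0.594 2.07
f 1 12 6
f 1 6 2
f 1 2 8
f 1 8 11
f 1 11 12
f 2 6 10
f 6 12 5
f 12 11 3
f 11 8 7
f 8 2 9
f 4 10 5
f 4 5 3
f 4 3 7
f 4 7 9
f 4 9 10
f 5 10 6
f 3 5 12
f 7 3 11
f 9 7 8
f 10 9 2
f 14 13 16
f 14 16 15
f 16 13 17
f 16 17 15
f 17 13 18
f 17 18 15
f 18 13 19
f 18 19 15
f 19 13 20
f 19 20 15
f 20 13 21
f 20 21 15
f 21 13 22
f 21 22 15
f 22 13 23
f 22 23 15
f 23 13 14
f 23 14 15
f 25 24 27
f 25 27 26
f 27 24 28
f 27 28 26
f 28 24 29
f 28 29 26
f 29 24 30
f 29 30 26
f 30 24 31
f 30 31 26
f 31 24 32
f 31 32 26
f 32 24 33
f 32 33 26
f 33 24 34
f 33 34 26
f 34 24 35
f 34 35 26
f 35 24 36
f 35 36 26
f 36 24 37
f 36 37 26
f 37 24 38
f 37 38 26
f 38 24 39
f 38 39 26
f 39 24 25
f 39 25 26



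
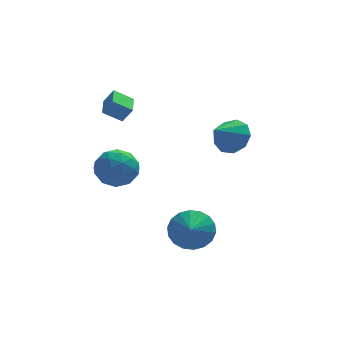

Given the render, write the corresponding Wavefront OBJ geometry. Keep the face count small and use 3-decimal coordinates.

v 2.023 3.814 1.383
v 2.721 3.805 2.112
v 1.037 3.046 2.317
v 2.331 4.372 2.166
v 1.796 4.678 1.854
v 1.367 4.58 1.321
v 1.245 4.123 0.817
v 1.487 3.522 0.578
v 1.98 3.057 0.715
v 2.492 2.947 1.165
v 2.785 3.242 1.717
v -2.979 2.766 1.347
v -2.451 2.135 0.611
v -4.509 1.925 0.969
v -3.981 1.294 0.233
v -3.78 1.169 1.311
v -2.835 1.689 1.545
v -4.125 2.371 0.035
v -3.18 2.891 0.269
v -3.159 1.891 -0.2
v -2.946 1.149 0.589
v -4.014 2.911 0.991
v -3.801 2.169 1.78
v -2.581 2.524 1.012
v -4.379 1.536 0.568
v -4.261 1.462 1.202
v -3.951 1.092 0.769
v -2.806 2.262 1.561
v -2.496 1.892 1.129
v -3.277 1.324 1.54
v -4.464 2.168 0.451
v -4.154 1.798 0.019
v -3.009 2.968 0.811
v -2.699 2.598 0.378
v -3.683 2.736 0.04
v -2.686 2.01 0.103
v -3.586 1.516 -0.119
v -3.671 2.149 -0.236
v -3.115 2.454 -0.098
v -2.561 1.574 0.566
v -3.46 1.08 0.344
v -3.342 1.006 0.978
v -2.787 1.312 1.115
v -2.977 1.43 0.09
v -3.5 2.98 1.236
v -4.399 2.486 1.014
v -4.173 2.748 0.465
v -3.618 3.054 0.602
v -3.374 2.544 1.699
v -4.274 2.05 1.477
v -3.845 1.606 1.678
v -3.289 1.911 1.816
v -3.983 2.63 1.49
v -3.972 3.128 3.782
v -3.515 3.014 4.513
v -3.794 4.323 3.857
v -3.337 4.208 4.589
v -3.083 3.032 3.211
v -2.626 2.917 3.943
v -2.905 4.226 3.287
v -2.448 4.112 4.018
v -0.464 -0.414 -1.983
v 0.364 -0.142 -1.345
v -0.656 -1.346 -1.337
v -0.009 0.079 -1.137
v -0.472 0.203 -1.097
v -0.933 0.204 -1.232
v -1.302 0.082 -1.516
v -1.504 -0.137 -1.892
v -1.501 -0.412 -2.287
v -1.292 -0.687 -2.621
v -0.919 -0.908 -2.829
v -0.456 -1.031 -2.87
v 0.005 -1.032 -2.735
v 0.373 -0.911 -2.451
v 0.576 -0.691 -2.074
v 0.572 -0.417 -1.68
f 2 1 4
f 2 4 3
f 4 1 5
f 4 5 3
f 5 1 6
f 5 6 3
f 6 1 7
f 6 7 3
f 7 1 8
f 7 8 3
f 8 1 9
f 8 9 3
f 9 1 10
f 9 10 3
f 10 1 11
f 10 11 3
f 11 1 2
f 11 2 3
f 12 49 28
f 49 23 52
f 28 52 17
f 49 52 28
f 12 28 24
f 28 17 29
f 24 29 13
f 28 29 24
f 12 24 33
f 24 13 34
f 33 34 19
f 24 34 33
f 12 33 45
f 33 19 48
f 45 48 22
f 33 48 45
f 12 45 49
f 45 22 53
f 49 53 23
f 45 53 49
f 13 29 40
f 29 17 43
f 40 43 21
f 29 43 40
f 17 52 30
f 52 23 51
f 30 51 16
f 52 51 30
f 23 53 50
f 53 22 46
f 50 46 14
f 53 46 50
f 22 48 47
f 48 19 35
f 47 35 18
f 48 35 47
f 19 34 39
f 34 13 36
f 39 36 20
f 34 36 39
f 15 41 27
f 41 21 42
f 27 42 16
f 41 42 27
f 15 27 25
f 27 16 26
f 25 26 14
f 27 26 25
f 15 25 32
f 25 14 31
f 32 31 18
f 25 31 32
f 15 32 37
f 32 18 38
f 37 38 20
f 32 38 37
f 15 37 41
f 37 20 44
f 41 44 21
f 37 44 41
f 16 42 30
f 42 21 43
f 30 43 17
f 42 43 30
f 14 26 50
f 26 16 51
f 50 51 23
f 26 51 50
f 18 31 47
f 31 14 46
f 47 46 22
f 31 46 47
f 20 38 39
f 38 18 35
f 39 35 19
f 38 35 39
f 21 44 40
f 44 20 36
f 40 36 13
f 44 36 40
f 55 57 54
f 58 55 54
f 54 57 56
f 56 58 54
f 55 61 57
f 59 55 58
f 59 61 55
f 57 61 56
f 60 58 56
f 56 61 60
f 60 59 58
f 61 59 60
f 63 62 65
f 63 65 64
f 65 62 66
f 65 66 64
f 66 62 67
f 66 67 64
f 67 62 68
f 67 68 64
f 68 62 69
f 68 69 64
f 69 62 70
f 69 70 64
f 70 62 71
f 70 71 64
f 71 62 72
f 71 72 64
f 72 62 73
f 72 73 64
f 73 62 74
f 73 74 64
f 74 62 75
f 74 75 64
f 75 62 76
f 75 76 64
f 76 62 77
f 76 77 64
f 77 62 63
f 77 63 64



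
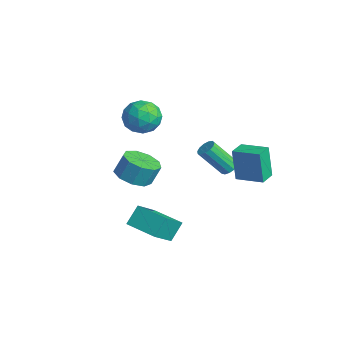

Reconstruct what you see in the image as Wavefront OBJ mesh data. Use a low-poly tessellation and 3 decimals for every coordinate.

v 1.682 -3.801 -3.242
v 1.359 -3.019 -2.255
v 0.868 -2.516 -4.525
v 0.545 -1.734 -3.538
v 3.315 -2.926 -3.402
v 2.992 -2.144 -2.415
v 2.501 -1.641 -4.685
v 2.178 -0.859 -3.698
v -1.046 3.406 -2.574
v -0.624 3.665 -2.234
v -1.173 2.472 -0.646
v -1.594 2.214 -0.986
v -0.905 3.848 -2.193
v -1.454 2.656 -0.606
v -1.231 3.891 -2.273
v -1.779 2.699 -0.686
v -1.497 3.781 -2.449
v -2.046 2.588 -0.861
v -1.621 3.551 -2.664
v -2.17 2.359 -1.076
v -1.562 3.275 -2.851
v -2.11 2.083 -1.263
v -1.339 3.041 -2.949
v -1.887 1.849 -1.361
v -1.023 2.923 -2.929
v -1.571 1.731 -1.341
v -0.714 2.958 -2.796
v -1.263 1.766 -1.208
v -0.51 3.136 -2.592
v -1.059 1.943 -1.004
v -0.477 3.399 -2.383
v -1.026 2.207 -0.795
v 1.791 2.379 -1.43
v 1.462 2.295 0.551
v 1.144 3.228 -1.501
v 0.814 3.144 0.48
v 3.046 3.356 -1.18
v 2.716 3.272 0.801
v 2.398 4.205 -1.251
v 2.069 4.121 0.73
v 2.377 -3.716 0.857
v 2.993 -2.949 0.462
v 3.079 -2.437 1.588
v 2.463 -3.204 1.983
v 2.297 -2.751 0.425
v 2.382 -2.24 1.551
v 1.638 -3.005 0.59
v 1.723 -2.493 1.716
v 1.325 -3.591 0.88
v 1.41 -3.079 2.006
v 1.504 -4.236 1.159
v 1.59 -3.724 2.286
v 2.092 -4.637 1.297
v 2.178 -4.125 2.423
v 2.814 -4.607 1.229
v 2.899 -4.096 2.355
v 3.331 -4.161 0.986
v 3.416 -3.649 2.113
v 3.402 -3.506 0.683
v 3.487 -2.994 1.81
v -2.505 -0.011 1.614
v -1.646 -0.591 2.125
v -3.454 -1.609 1.395
v -2.595 -2.189 1.906
v -3.252 -1.466 2.524
v -2.665 -0.478 2.66
v -2.435 -1.722 0.86
v -1.848 -0.734 0.996
v -1.602 -1.649 1.659
v -2.107 -1.49 2.688
v -2.993 -0.71 0.832
v -3.498 -0.551 1.861
v -1.992 -0.161 1.889
v -3.108 -2.039 1.631
v -3.494 -1.614 1.995
v -2.989 -1.955 2.295
v -2.591 -0.094 2.203
v -2.086 -0.435 2.504
v -3.03 -0.949 2.738
v -3.014 -1.765 1.016
v -2.509 -2.106 1.317
v -2.111 -0.245 1.225
v -1.606 -0.586 1.525
v -2.07 -1.251 0.782
v -1.461 -1.124 1.916
v -2.019 -2.063 1.787
v -1.925 -1.788 1.172
v -1.58 -1.208 1.252
v -1.758 -1.03 2.52
v -2.316 -1.97 2.391
v -2.702 -1.544 2.755
v -2.357 -0.964 2.834
v -1.732 -1.652 2.246
v -2.784 -0.23 1.129
v -3.342 -1.17 1
v -2.743 -1.236 0.686
v -2.398 -0.656 0.765
v -3.081 -0.137 1.733
v -3.639 -1.076 1.604
v -3.52 -0.992 2.268
v -3.175 -0.412 2.348
v -3.368 -0.548 1.274
f 2 4 1
f 5 2 1
f 1 4 3
f 3 5 1
f 2 8 4
f 6 2 5
f 6 8 2
f 4 8 3
f 7 5 3
f 3 8 7
f 7 6 5
f 8 6 7
f 10 9 13
f 10 13 11
f 11 13 14
f 11 14 12
f 13 9 15
f 13 15 14
f 14 15 16
f 14 16 12
f 15 9 17
f 15 17 16
f 16 17 18
f 16 18 12
f 17 9 19
f 17 19 18
f 18 19 20
f 18 20 12
f 19 9 21
f 19 21 20
f 20 21 22
f 20 22 12
f 21 9 23
f 21 23 22
f 22 23 24
f 22 24 12
f 23 9 25
f 23 25 24
f 24 25 26
f 24 26 12
f 25 9 27
f 25 27 26
f 26 27 28
f 26 28 12
f 27 9 29
f 27 29 28
f 28 29 30
f 28 30 12
f 29 9 31
f 29 31 30
f 30 31 32
f 30 32 12
f 31 9 10
f 31 10 32
f 32 10 11
f 32 11 12
f 34 36 33
f 37 34 33
f 33 36 35
f 35 37 33
f 34 40 36
f 38 34 37
f 38 40 34
f 36 40 35
f 39 37 35
f 35 40 39
f 39 38 37
f 40 38 39
f 42 41 45
f 42 45 43
f 43 45 46
f 43 46 44
f 45 41 47
f 45 47 46
f 46 47 48
f 46 48 44
f 47 41 49
f 47 49 48
f 48 49 50
f 48 50 44
f 49 41 51
f 49 51 50
f 50 51 52
f 50 52 44
f 51 41 53
f 51 53 52
f 52 53 54
f 52 54 44
f 53 41 55
f 53 55 54
f 54 55 56
f 54 56 44
f 55 41 57
f 55 57 56
f 56 57 58
f 56 58 44
f 57 41 59
f 57 59 58
f 58 59 60
f 58 60 44
f 59 41 42
f 59 42 60
f 60 42 43
f 60 43 44
f 61 98 77
f 98 72 101
f 77 101 66
f 98 101 77
f 61 77 73
f 77 66 78
f 73 78 62
f 77 78 73
f 61 73 82
f 73 62 83
f 82 83 68
f 73 83 82
f 61 82 94
f 82 68 97
f 94 97 71
f 82 97 94
f 61 94 98
f 94 71 102
f 98 102 72
f 94 102 98
f 62 78 89
f 78 66 92
f 89 92 70
f 78 92 89
f 66 101 79
f 101 72 100
f 79 100 65
f 101 100 79
f 72 102 99
f 102 71 95
f 99 95 63
f 102 95 99
f 71 97 96
f 97 68 84
f 96 84 67
f 97 84 96
f 68 83 88
f 83 62 85
f 88 85 69
f 83 85 88
f 64 90 76
f 90 70 91
f 76 91 65
f 90 91 76
f 64 76 74
f 76 65 75
f 74 75 63
f 76 75 74
f 64 74 81
f 74 63 80
f 81 80 67
f 74 80 81
f 64 81 86
f 81 67 87
f 86 87 69
f 81 87 86
f 64 86 90
f 86 69 93
f 90 93 70
f 86 93 90
f 65 91 79
f 91 70 92
f 79 92 66
f 91 92 79
f 63 75 99
f 75 65 100
f 99 100 72
f 75 100 99
f 67 80 96
f 80 63 95
f 96 95 71
f 80 95 96
f 69 87 88
f 87 67 84
f 88 84 68
f 87 84 88
f 70 93 89
f 93 69 85
f 89 85 62
f 93 85 89



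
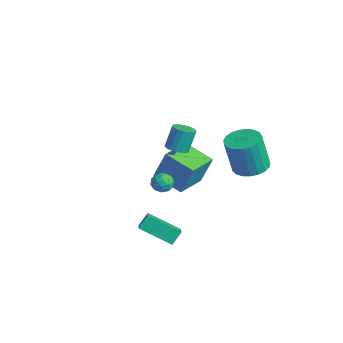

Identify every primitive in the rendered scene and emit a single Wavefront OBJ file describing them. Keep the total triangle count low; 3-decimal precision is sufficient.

v 1.443 -1.131 -0.317
v 1.827 -1.396 -0.741
v 0.693 -1.764 -0.599
v 1.077 -2.029 -1.023
v 1.183 -2.114 -0.407
v 1.646 -1.722 -0.233
v 0.874 -1.438 -1.107
v 1.337 -1.046 -0.933
v 1.475 -1.585 -1.23
v 1.666 -2.003 -0.798
v 0.854 -1.157 -0.542
v 1.045 -1.575 -0.11
v 1.7 -1.208 -0.504
v 0.82 -1.952 -0.836
v 0.882 -2.002 -0.474
v 1.107 -2.158 -0.723
v 1.594 -1.4 -0.205
v 1.82 -1.555 -0.455
v 1.441 -1.977 -0.259
v 0.7 -1.605 -0.885
v 0.926 -1.76 -1.135
v 1.413 -1.002 -0.617
v 1.638 -1.158 -0.866
v 1.079 -1.183 -1.081
v 1.72 -1.475 -1.041
v 1.279 -1.847 -1.207
v 1.16 -1.499 -1.256
v 1.432 -1.269 -1.154
v 1.831 -1.72 -0.787
v 1.391 -2.093 -0.953
v 1.453 -2.143 -0.59
v 1.725 -1.912 -0.488
v 1.625 -1.832 -1.074
v 1.129 -1.067 -0.387
v 0.689 -1.44 -0.553
v 0.795 -1.248 -0.852
v 1.067 -1.017 -0.75
v 1.241 -1.313 -0.133
v 0.8 -1.685 -0.299
v 1.088 -1.891 -0.186
v 1.36 -1.661 -0.084
v 0.895 -1.328 -0.266
v 2.883 -3.773 -1.973
v 2.784 -3.224 -1.345
v 4.071 -2.578 -2.829
v 3.971 -2.029 -2.201
v 3.729 -4.231 -1.439
v 3.629 -3.682 -0.811
v 4.916 -3.036 -2.295
v 4.817 -2.487 -1.667
v 3.338 2.295 0.54
v 4.08 2.893 0.721
v 3.923 2.464 2.781
v 3.182 1.865 2.6
v 3.763 3.141 0.749
v 3.606 2.712 2.809
v 3.373 3.243 0.741
v 3.216 2.814 2.8
v 2.977 3.181 0.697
v 2.82 2.751 2.757
v 2.643 2.966 0.627
v 2.486 2.536 2.687
v 2.43 2.634 0.542
v 2.273 2.205 2.602
v 2.373 2.244 0.456
v 2.217 1.814 2.516
v 2.484 1.863 0.385
v 2.327 1.433 2.445
v 2.742 1.556 0.341
v 2.585 1.127 2.4
v 3.104 1.377 0.331
v 2.947 0.948 2.391
v 3.506 1.357 0.357
v 3.349 0.927 2.417
v 3.879 1.499 0.415
v 3.722 1.069 2.475
v 4.158 1.778 0.495
v 4.001 1.349 2.555
v 4.296 2.147 0.582
v 4.139 1.718 2.642
v 4.269 2.542 0.662
v 4.112 2.112 2.722
v -2.588 -0.013 -3.22
v -2.214 0.499 -1.461
v -3.495 1.697 -3.525
v -3.121 2.209 -1.766
v -0.999 0.731 -3.774
v -0.625 1.243 -2.015
v -1.906 2.441 -4.079
v -1.532 2.953 -2.32
v 1.937 -1.133 2.16
v 2.541 -0.997 2.179
v 2.388 -0.492 3.4
v 1.783 -0.627 3.38
v 2.431 -0.768 2.071
v 2.277 -0.263 3.292
v 2.222 -0.612 1.98
v 2.069 -0.107 3.201
v 1.957 -0.559 1.925
v 1.804 -0.054 3.146
v 1.688 -0.62 1.916
v 1.534 -0.114 3.137
v 1.468 -0.782 1.955
v 1.315 -0.276 3.176
v 1.341 -1.013 2.035
v 1.188 -0.508 3.256
v 1.332 -1.268 2.14
v 1.179 -0.763 3.361
v 1.443 -1.497 2.248
v 1.289 -0.992 3.469
v 1.651 -1.653 2.339
v 1.498 -1.148 3.56
v 1.916 -1.706 2.394
v 1.763 -1.201 3.615
v 2.186 -1.646 2.403
v 2.032 -1.14 3.624
v 2.405 -1.484 2.364
v 2.252 -0.978 3.585
v 2.532 -1.252 2.284
v 2.379 -0.747 3.505
f 1 38 17
f 38 12 41
f 17 41 6
f 38 41 17
f 1 17 13
f 17 6 18
f 13 18 2
f 17 18 13
f 1 13 22
f 13 2 23
f 22 23 8
f 13 23 22
f 1 22 34
f 22 8 37
f 34 37 11
f 22 37 34
f 1 34 38
f 34 11 42
f 38 42 12
f 34 42 38
f 2 18 29
f 18 6 32
f 29 32 10
f 18 32 29
f 6 41 19
f 41 12 40
f 19 40 5
f 41 40 19
f 12 42 39
f 42 11 35
f 39 35 3
f 42 35 39
f 11 37 36
f 37 8 24
f 36 24 7
f 37 24 36
f 8 23 28
f 23 2 25
f 28 25 9
f 23 25 28
f 4 30 16
f 30 10 31
f 16 31 5
f 30 31 16
f 4 16 14
f 16 5 15
f 14 15 3
f 16 15 14
f 4 14 21
f 14 3 20
f 21 20 7
f 14 20 21
f 4 21 26
f 21 7 27
f 26 27 9
f 21 27 26
f 4 26 30
f 26 9 33
f 30 33 10
f 26 33 30
f 5 31 19
f 31 10 32
f 19 32 6
f 31 32 19
f 3 15 39
f 15 5 40
f 39 40 12
f 15 40 39
f 7 20 36
f 20 3 35
f 36 35 11
f 20 35 36
f 9 27 28
f 27 7 24
f 28 24 8
f 27 24 28
f 10 33 29
f 33 9 25
f 29 25 2
f 33 25 29
f 44 46 43
f 47 44 43
f 43 46 45
f 45 47 43
f 44 50 46
f 48 44 47
f 48 50 44
f 46 50 45
f 49 47 45
f 45 50 49
f 49 48 47
f 50 48 49
f 52 51 55
f 52 55 53
f 53 55 56
f 53 56 54
f 55 51 57
f 55 57 56
f 56 57 58
f 56 58 54
f 57 51 59
f 57 59 58
f 58 59 60
f 58 60 54
f 59 51 61
f 59 61 60
f 60 61 62
f 60 62 54
f 61 51 63
f 61 63 62
f 62 63 64
f 62 64 54
f 63 51 65
f 63 65 64
f 64 65 66
f 64 66 54
f 65 51 67
f 65 67 66
f 66 67 68
f 66 68 54
f 67 51 69
f 67 69 68
f 68 69 70
f 68 70 54
f 69 51 71
f 69 71 70
f 70 71 72
f 70 72 54
f 71 51 73
f 71 73 72
f 72 73 74
f 72 74 54
f 73 51 75
f 73 75 74
f 74 75 76
f 74 76 54
f 75 51 77
f 75 77 76
f 76 77 78
f 76 78 54
f 77 51 79
f 77 79 78
f 78 79 80
f 78 80 54
f 79 51 81
f 79 81 80
f 80 81 82
f 80 82 54
f 81 51 52
f 81 52 82
f 82 52 53
f 82 53 54
f 84 86 83
f 87 84 83
f 83 86 85
f 85 87 83
f 84 90 86
f 88 84 87
f 88 90 84
f 86 90 85
f 89 87 85
f 85 90 89
f 89 88 87
f 90 88 89
f 92 91 95
f 92 95 93
f 93 95 96
f 93 96 94
f 95 91 97
f 95 97 96
f 96 97 98
f 96 98 94
f 97 91 99
f 97 99 98
f 98 99 100
f 98 100 94
f 99 91 101
f 99 101 100
f 100 101 102
f 100 102 94
f 101 91 103
f 101 103 102
f 102 103 104
f 102 104 94
f 103 91 105
f 103 105 104
f 104 105 106
f 104 106 94
f 105 91 107
f 105 107 106
f 106 107 108
f 106 108 94
f 107 91 109
f 107 109 108
f 108 109 110
f 108 110 94
f 109 91 111
f 109 111 110
f 110 111 112
f 110 112 94
f 111 91 113
f 111 113 112
f 112 113 114
f 112 114 94
f 113 91 115
f 113 115 114
f 114 115 116
f 114 116 94
f 115 91 117
f 115 117 116
f 116 117 118
f 116 118 94
f 117 91 119
f 117 119 118
f 118 119 120
f 118 120 94
f 119 91 92
f 119 92 120
f 120 92 93
f 120 93 94

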